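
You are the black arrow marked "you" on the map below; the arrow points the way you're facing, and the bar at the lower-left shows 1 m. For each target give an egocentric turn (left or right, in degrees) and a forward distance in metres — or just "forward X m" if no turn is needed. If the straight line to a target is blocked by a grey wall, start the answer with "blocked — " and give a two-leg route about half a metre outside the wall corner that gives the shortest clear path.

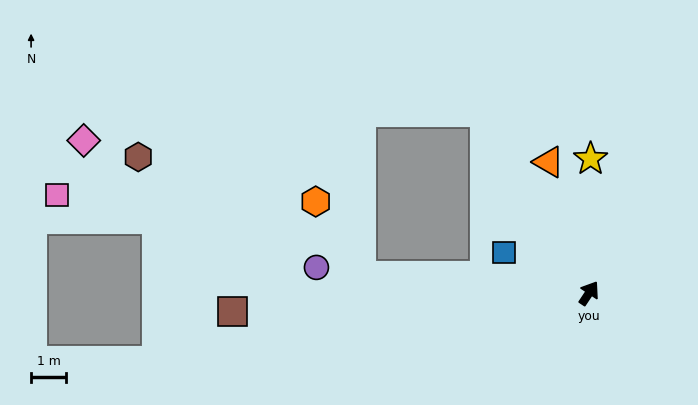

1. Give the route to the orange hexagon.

blocked — turn left 119°, forward 6.5 m, then turn right 54°, forward 2.5 m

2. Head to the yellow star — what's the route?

turn left 33°, forward 3.8 m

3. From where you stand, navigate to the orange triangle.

turn left 51°, forward 3.9 m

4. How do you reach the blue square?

turn left 98°, forward 2.7 m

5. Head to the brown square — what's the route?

turn left 127°, forward 10.1 m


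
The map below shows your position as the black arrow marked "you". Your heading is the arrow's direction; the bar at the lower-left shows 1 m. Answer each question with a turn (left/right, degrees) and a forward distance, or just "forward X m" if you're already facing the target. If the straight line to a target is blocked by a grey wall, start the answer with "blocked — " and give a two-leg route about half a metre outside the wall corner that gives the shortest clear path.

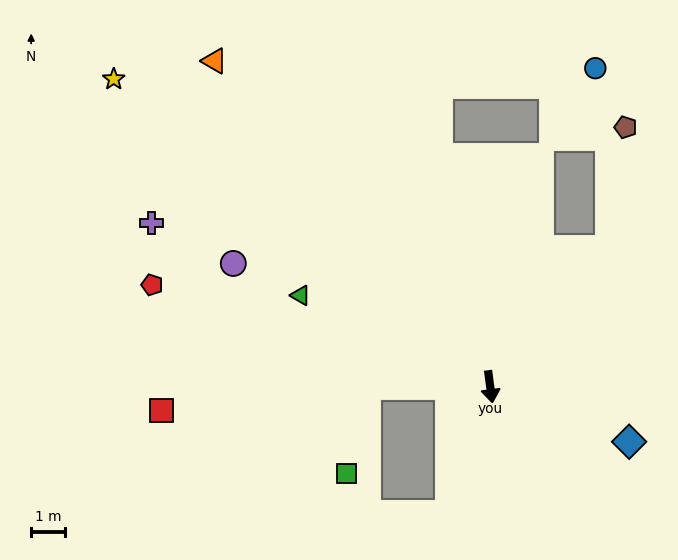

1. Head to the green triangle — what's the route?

turn right 123°, forward 6.3 m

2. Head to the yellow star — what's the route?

turn right 137°, forward 14.5 m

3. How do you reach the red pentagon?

turn right 114°, forward 10.5 m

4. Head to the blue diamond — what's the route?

turn left 61°, forward 4.4 m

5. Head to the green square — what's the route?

blocked — turn right 98°, forward 3.7 m, then turn left 77°, forward 2.7 m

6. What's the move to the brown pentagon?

blocked — turn left 132°, forward 5.4 m, then turn left 33°, forward 3.7 m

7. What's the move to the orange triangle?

turn right 147°, forward 12.7 m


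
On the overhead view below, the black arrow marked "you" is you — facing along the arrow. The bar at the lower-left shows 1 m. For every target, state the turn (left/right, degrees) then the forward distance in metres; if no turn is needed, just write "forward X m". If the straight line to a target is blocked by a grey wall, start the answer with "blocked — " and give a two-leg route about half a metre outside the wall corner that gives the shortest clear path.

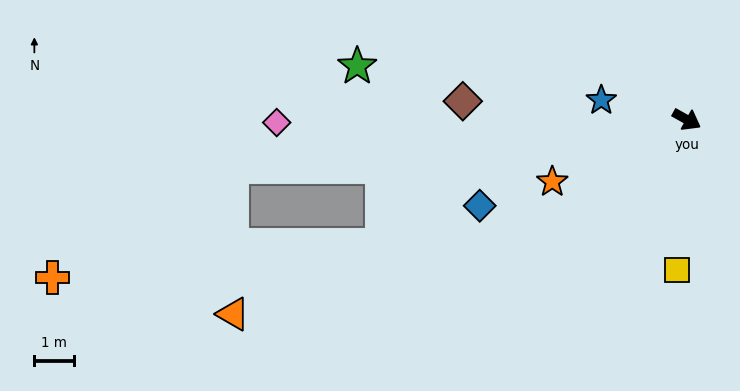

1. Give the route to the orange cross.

blocked — turn right 145°, forward 11.6 m, then turn left 26°, forward 5.4 m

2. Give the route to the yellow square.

turn right 65°, forward 3.8 m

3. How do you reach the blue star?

turn right 164°, forward 2.2 m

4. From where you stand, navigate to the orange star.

turn right 126°, forward 3.8 m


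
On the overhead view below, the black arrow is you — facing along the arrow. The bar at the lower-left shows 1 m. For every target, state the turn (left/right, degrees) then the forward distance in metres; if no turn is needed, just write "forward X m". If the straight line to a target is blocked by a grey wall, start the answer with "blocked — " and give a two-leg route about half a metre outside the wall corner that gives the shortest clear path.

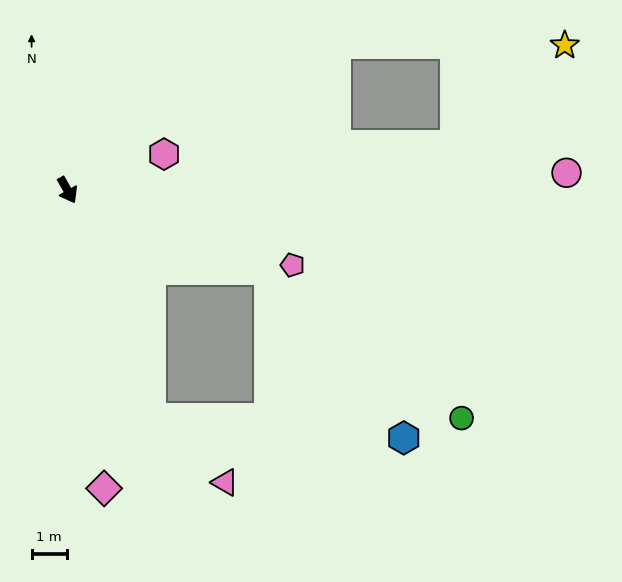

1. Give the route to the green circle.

blocked — turn left 39°, forward 6.2 m, then turn right 16°, forward 6.9 m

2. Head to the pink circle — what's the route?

turn left 63°, forward 14.3 m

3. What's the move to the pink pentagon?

turn left 42°, forward 6.8 m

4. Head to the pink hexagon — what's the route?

turn left 81°, forward 2.9 m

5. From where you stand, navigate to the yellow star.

blocked — turn left 67°, forward 11.1 m, then turn left 36°, forward 4.2 m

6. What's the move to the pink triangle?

blocked — turn right 9°, forward 6.9 m, then turn left 29°, forward 2.8 m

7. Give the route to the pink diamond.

turn right 22°, forward 8.6 m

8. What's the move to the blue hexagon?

blocked — turn left 39°, forward 6.2 m, then turn right 30°, forward 6.1 m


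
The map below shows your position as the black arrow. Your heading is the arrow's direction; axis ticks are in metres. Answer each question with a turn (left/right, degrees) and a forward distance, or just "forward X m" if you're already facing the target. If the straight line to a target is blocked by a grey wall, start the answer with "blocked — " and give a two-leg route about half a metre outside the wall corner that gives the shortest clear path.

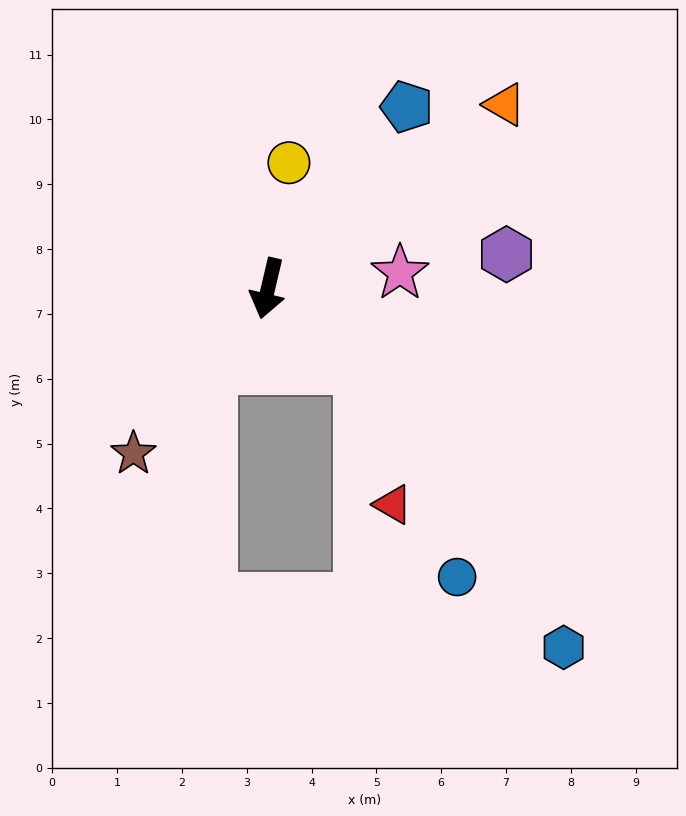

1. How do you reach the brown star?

turn right 26°, forward 3.3 m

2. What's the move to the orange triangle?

turn left 141°, forward 4.6 m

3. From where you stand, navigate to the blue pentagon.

turn left 156°, forward 3.5 m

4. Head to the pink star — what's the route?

turn left 110°, forward 2.0 m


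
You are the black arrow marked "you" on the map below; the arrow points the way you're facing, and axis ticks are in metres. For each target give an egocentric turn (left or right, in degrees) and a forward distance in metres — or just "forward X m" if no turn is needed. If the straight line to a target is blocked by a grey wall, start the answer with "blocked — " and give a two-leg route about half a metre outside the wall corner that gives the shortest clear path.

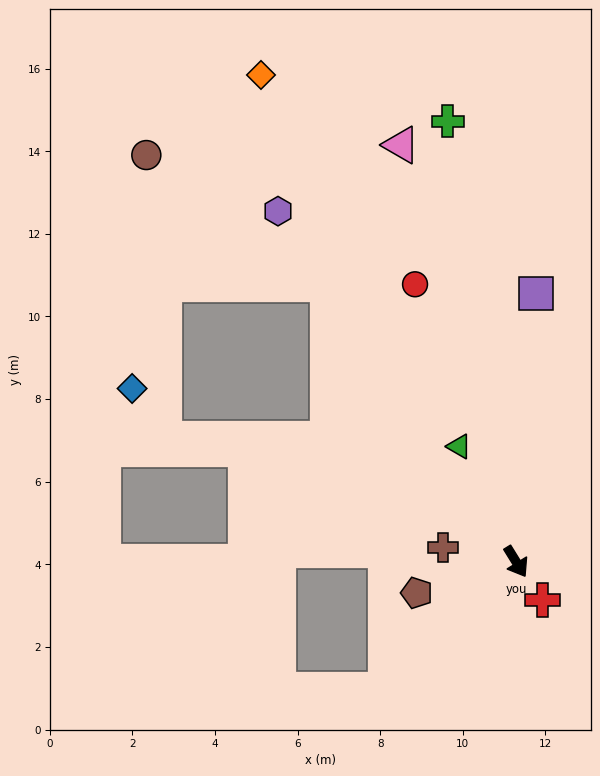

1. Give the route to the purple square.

turn left 144°, forward 6.5 m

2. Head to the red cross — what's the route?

turn left 3°, forward 1.1 m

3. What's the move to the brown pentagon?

turn right 104°, forward 2.5 m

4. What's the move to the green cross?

turn left 157°, forward 10.8 m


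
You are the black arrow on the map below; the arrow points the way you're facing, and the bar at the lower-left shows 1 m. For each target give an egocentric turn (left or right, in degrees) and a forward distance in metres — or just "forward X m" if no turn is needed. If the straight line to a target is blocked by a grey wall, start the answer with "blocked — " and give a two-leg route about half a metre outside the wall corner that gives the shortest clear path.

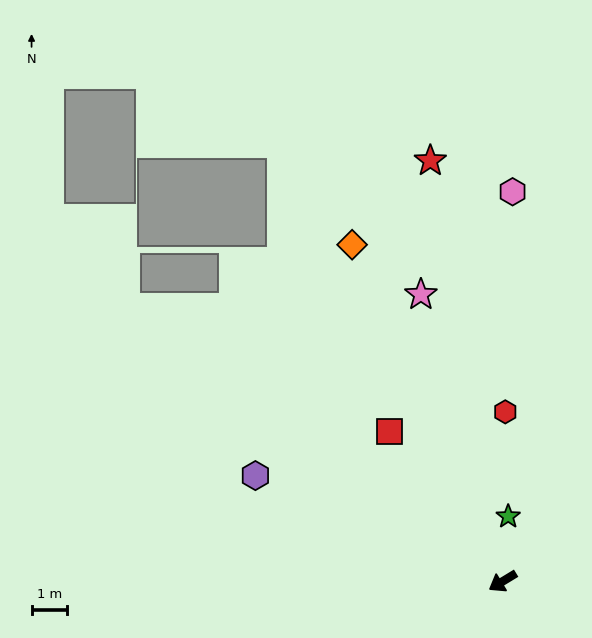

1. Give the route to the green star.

turn right 126°, forward 1.8 m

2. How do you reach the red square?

turn right 84°, forward 5.3 m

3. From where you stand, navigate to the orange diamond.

turn right 97°, forward 10.5 m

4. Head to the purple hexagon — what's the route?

turn right 54°, forward 7.6 m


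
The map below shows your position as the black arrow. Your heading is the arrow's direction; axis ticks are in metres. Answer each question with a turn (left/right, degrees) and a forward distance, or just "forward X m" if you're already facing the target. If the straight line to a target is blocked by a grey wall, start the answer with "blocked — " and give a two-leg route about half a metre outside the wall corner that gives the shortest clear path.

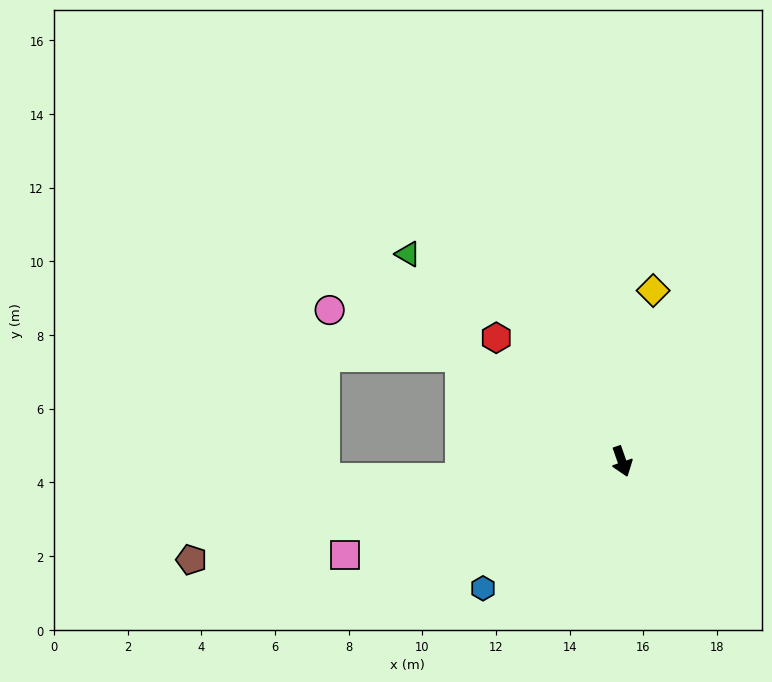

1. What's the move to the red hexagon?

turn right 154°, forward 4.8 m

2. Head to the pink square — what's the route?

turn right 91°, forward 7.9 m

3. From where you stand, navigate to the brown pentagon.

turn right 96°, forward 12.0 m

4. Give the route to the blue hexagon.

turn right 67°, forward 5.1 m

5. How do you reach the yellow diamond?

turn left 150°, forward 4.7 m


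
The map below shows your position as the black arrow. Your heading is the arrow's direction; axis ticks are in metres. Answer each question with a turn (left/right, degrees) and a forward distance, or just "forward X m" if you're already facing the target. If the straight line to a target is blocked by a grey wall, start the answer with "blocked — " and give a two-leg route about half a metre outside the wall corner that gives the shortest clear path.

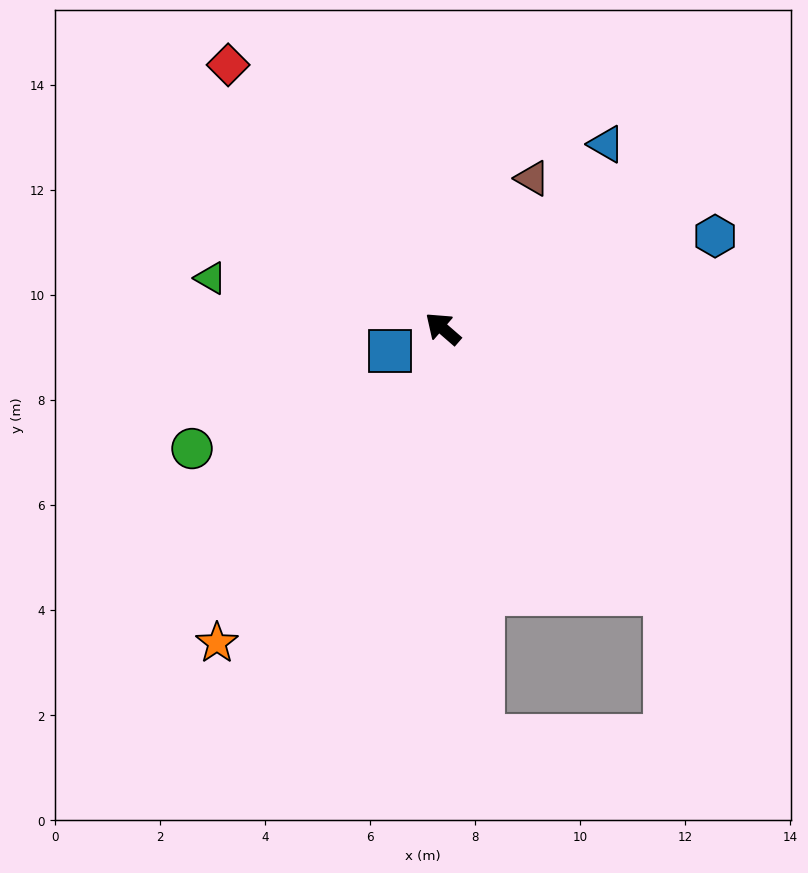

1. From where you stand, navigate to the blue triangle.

turn right 91°, forward 4.7 m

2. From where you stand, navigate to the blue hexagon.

turn right 120°, forward 5.5 m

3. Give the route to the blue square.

turn left 64°, forward 1.1 m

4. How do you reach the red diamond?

turn right 10°, forward 6.5 m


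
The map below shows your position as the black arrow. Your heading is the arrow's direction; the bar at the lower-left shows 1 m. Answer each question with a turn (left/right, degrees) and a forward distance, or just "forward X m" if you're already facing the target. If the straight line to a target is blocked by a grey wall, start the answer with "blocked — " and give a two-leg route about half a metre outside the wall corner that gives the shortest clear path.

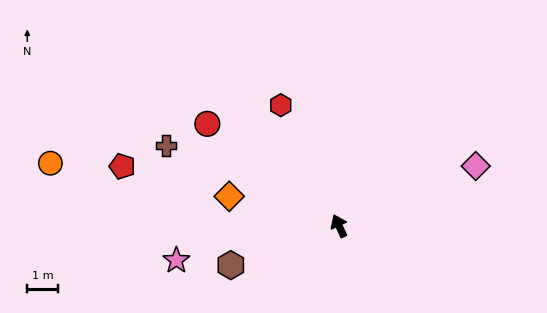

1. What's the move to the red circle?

turn left 27°, forward 5.5 m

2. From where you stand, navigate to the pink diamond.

turn right 91°, forward 4.9 m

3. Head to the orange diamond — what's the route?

turn left 50°, forward 3.7 m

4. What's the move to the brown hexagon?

turn left 85°, forward 3.8 m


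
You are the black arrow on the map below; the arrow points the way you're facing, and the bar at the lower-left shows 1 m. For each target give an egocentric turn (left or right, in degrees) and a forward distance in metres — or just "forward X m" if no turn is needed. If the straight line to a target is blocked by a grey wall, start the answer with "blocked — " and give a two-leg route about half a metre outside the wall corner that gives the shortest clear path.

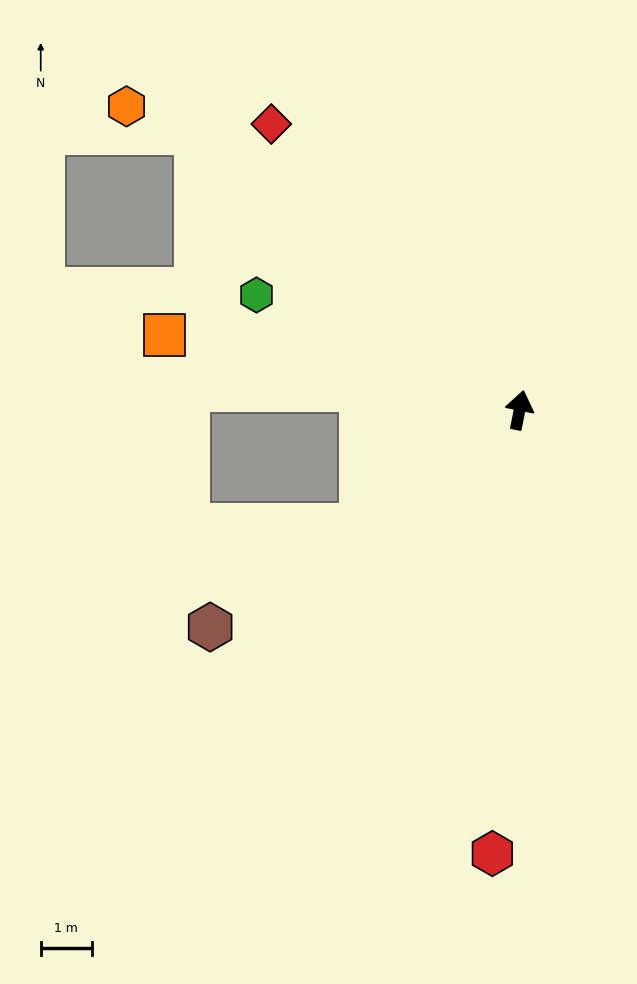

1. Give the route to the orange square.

turn left 89°, forward 7.1 m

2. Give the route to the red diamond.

turn left 52°, forward 7.4 m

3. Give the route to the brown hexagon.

turn left 136°, forward 7.4 m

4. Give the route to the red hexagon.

turn right 172°, forward 8.7 m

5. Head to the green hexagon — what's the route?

turn left 78°, forward 5.6 m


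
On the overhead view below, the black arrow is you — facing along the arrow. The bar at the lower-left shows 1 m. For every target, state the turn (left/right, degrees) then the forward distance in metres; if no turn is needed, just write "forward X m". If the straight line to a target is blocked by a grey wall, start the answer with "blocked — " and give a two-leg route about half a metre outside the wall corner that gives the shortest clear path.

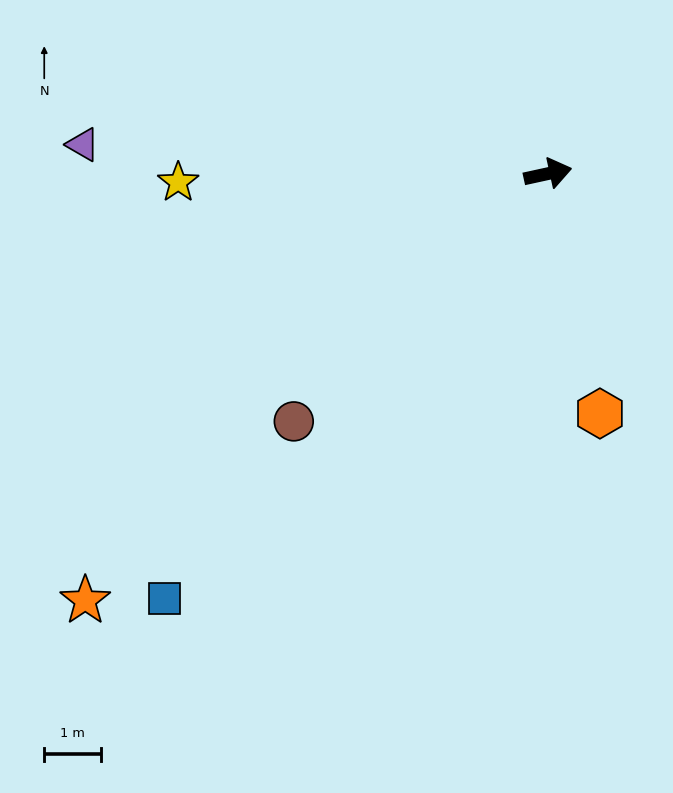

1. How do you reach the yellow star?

turn left 169°, forward 6.5 m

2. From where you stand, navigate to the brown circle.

turn right 148°, forward 6.3 m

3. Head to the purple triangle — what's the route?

turn left 164°, forward 8.2 m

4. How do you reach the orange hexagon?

turn right 90°, forward 4.3 m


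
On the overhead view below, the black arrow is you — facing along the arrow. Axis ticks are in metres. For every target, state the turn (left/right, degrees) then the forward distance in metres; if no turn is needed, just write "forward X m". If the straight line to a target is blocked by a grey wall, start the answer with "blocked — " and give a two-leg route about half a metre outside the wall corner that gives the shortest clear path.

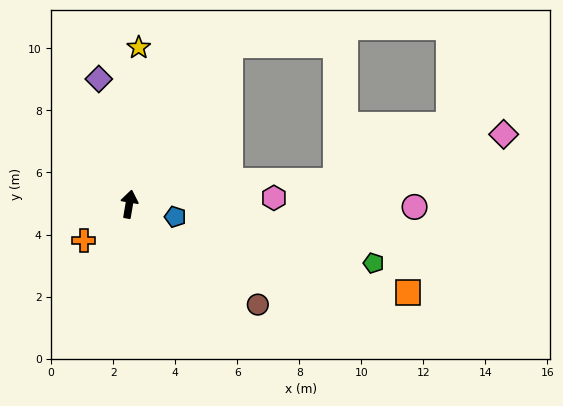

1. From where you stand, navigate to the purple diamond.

turn left 23°, forward 4.2 m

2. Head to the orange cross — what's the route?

turn left 138°, forward 1.9 m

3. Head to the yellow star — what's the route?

turn left 6°, forward 5.1 m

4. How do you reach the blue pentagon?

turn right 96°, forward 1.5 m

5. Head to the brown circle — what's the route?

turn right 118°, forward 5.3 m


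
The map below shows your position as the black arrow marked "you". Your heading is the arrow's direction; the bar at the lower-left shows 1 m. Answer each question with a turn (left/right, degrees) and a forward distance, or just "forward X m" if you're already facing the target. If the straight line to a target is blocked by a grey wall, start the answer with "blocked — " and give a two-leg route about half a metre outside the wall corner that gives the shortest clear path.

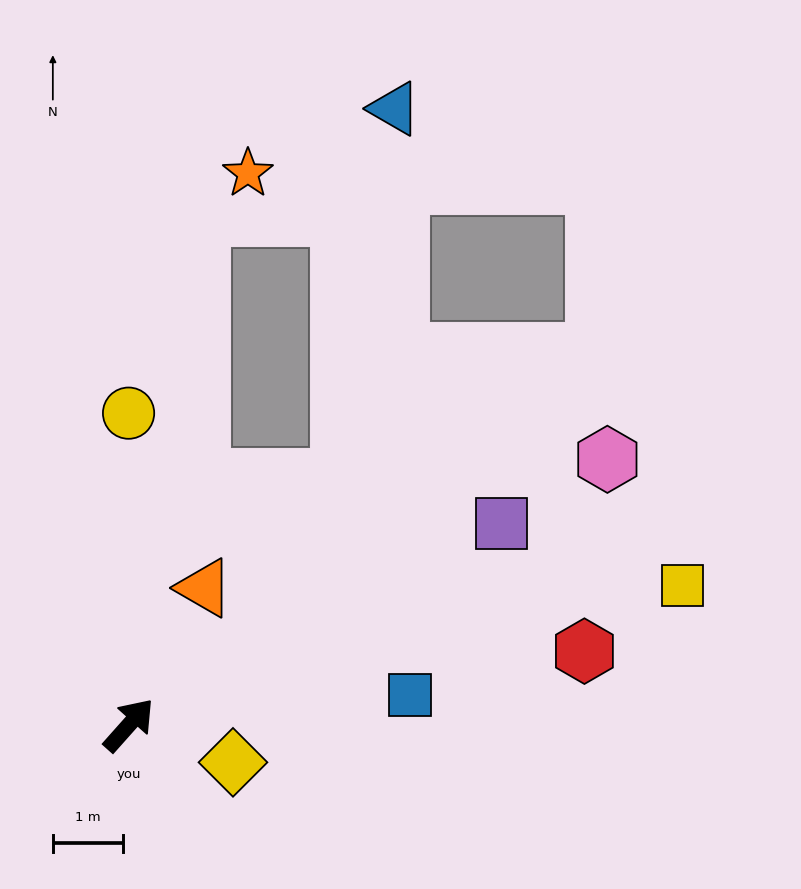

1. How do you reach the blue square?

turn right 42°, forward 4.0 m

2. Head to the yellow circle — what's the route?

turn left 42°, forward 4.4 m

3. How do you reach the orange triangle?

turn left 13°, forward 2.2 m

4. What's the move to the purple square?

turn right 20°, forward 6.0 m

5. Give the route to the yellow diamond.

turn right 68°, forward 1.6 m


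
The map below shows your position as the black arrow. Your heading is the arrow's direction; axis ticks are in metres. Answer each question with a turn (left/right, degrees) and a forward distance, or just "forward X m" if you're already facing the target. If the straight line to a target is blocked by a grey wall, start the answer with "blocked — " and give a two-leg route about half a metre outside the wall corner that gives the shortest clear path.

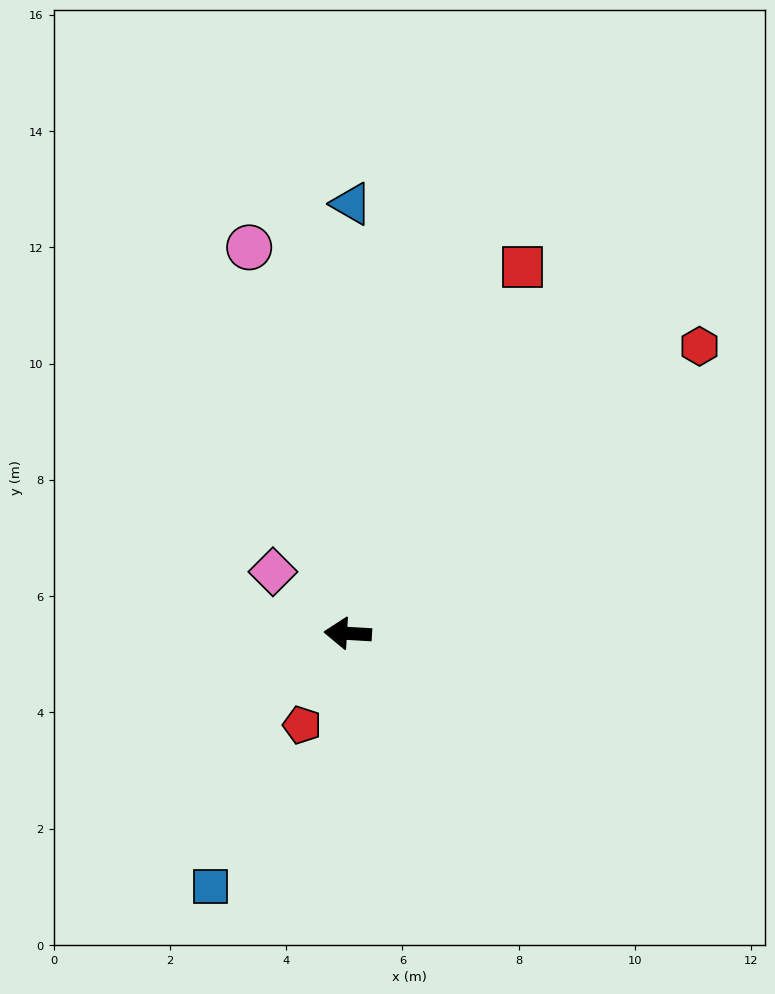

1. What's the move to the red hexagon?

turn right 137°, forward 7.8 m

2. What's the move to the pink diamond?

turn right 36°, forward 1.7 m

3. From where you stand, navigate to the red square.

turn right 112°, forward 7.0 m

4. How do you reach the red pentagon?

turn left 67°, forward 1.8 m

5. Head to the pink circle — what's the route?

turn right 72°, forward 6.9 m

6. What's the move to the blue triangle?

turn right 87°, forward 7.4 m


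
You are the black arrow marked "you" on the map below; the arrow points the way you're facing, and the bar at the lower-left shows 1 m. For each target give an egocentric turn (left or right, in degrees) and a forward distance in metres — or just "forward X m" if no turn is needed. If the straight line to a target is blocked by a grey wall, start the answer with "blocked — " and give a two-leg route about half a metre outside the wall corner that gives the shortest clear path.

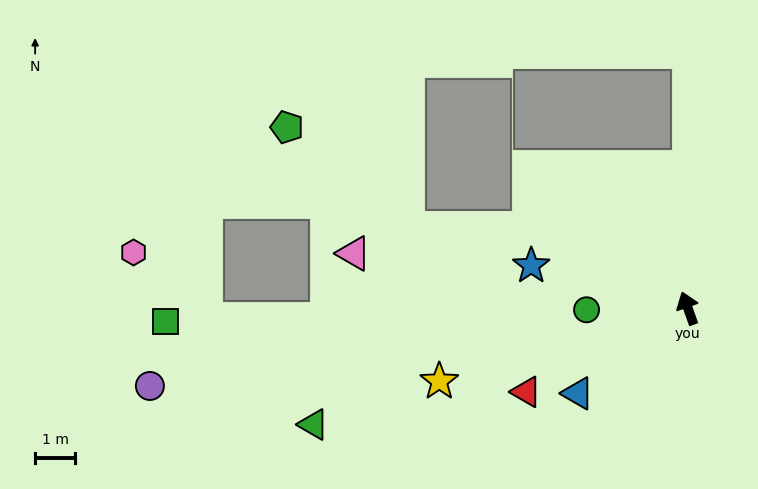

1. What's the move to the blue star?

turn left 55°, forward 4.1 m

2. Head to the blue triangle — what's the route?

turn left 108°, forward 3.5 m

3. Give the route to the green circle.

turn left 71°, forward 2.5 m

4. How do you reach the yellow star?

turn left 87°, forward 6.5 m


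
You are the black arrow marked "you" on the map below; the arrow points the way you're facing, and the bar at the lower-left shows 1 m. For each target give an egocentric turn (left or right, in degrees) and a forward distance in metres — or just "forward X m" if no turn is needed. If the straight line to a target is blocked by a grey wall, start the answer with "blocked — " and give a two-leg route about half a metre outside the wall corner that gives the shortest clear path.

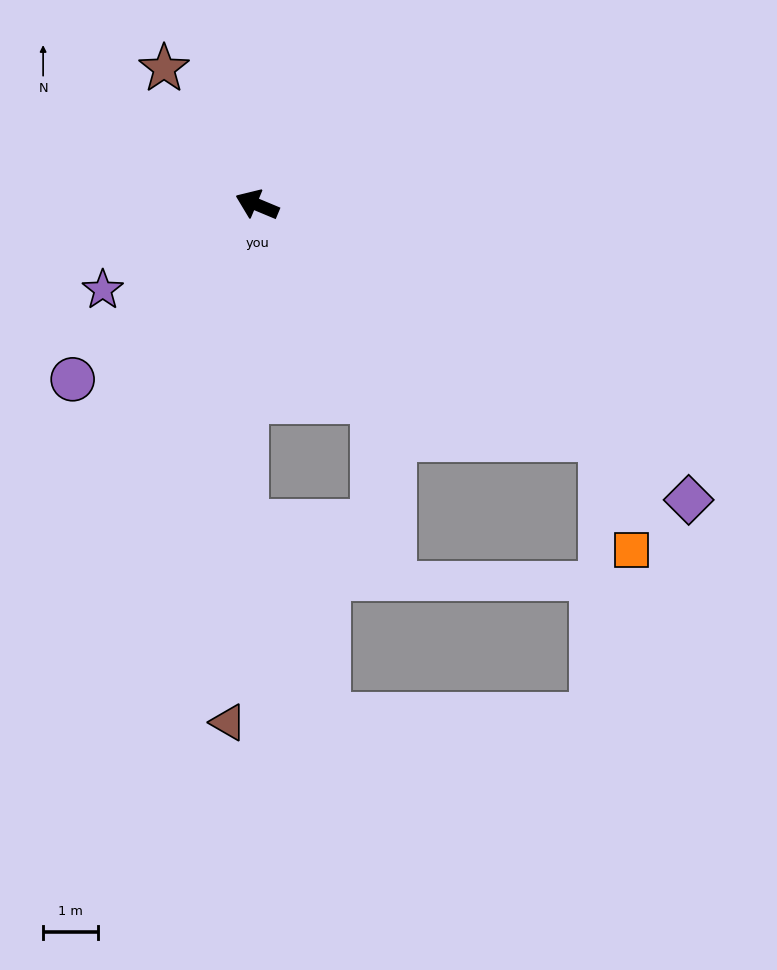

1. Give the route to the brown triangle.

turn left 109°, forward 9.5 m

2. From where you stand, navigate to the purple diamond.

turn left 168°, forward 9.6 m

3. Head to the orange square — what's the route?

blocked — turn left 169°, forward 7.6 m, then turn right 42°, forward 2.1 m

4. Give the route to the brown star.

turn right 33°, forward 3.0 m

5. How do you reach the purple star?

turn left 52°, forward 3.2 m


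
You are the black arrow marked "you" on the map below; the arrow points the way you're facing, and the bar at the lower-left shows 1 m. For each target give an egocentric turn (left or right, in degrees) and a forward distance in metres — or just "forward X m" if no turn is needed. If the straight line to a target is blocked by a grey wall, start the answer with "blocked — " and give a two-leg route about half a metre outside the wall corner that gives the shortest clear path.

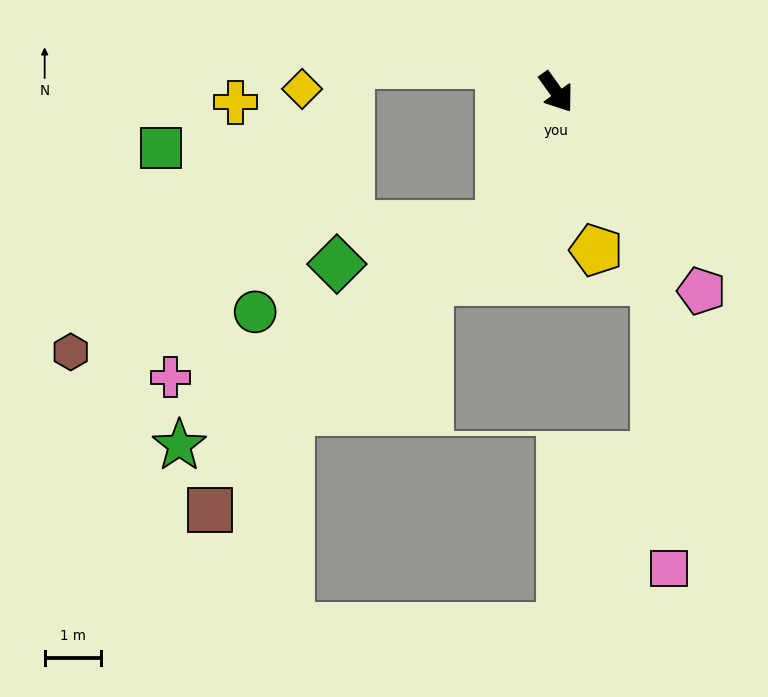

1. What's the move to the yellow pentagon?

turn right 21°, forward 2.9 m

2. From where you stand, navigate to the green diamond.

blocked — turn right 59°, forward 2.5 m, then turn right 53°, forward 3.0 m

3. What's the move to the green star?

blocked — turn right 59°, forward 2.5 m, then turn right 32°, forward 6.9 m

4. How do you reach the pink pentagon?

forward 4.4 m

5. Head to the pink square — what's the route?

blocked — turn right 8°, forward 3.8 m, then turn right 25°, forward 5.1 m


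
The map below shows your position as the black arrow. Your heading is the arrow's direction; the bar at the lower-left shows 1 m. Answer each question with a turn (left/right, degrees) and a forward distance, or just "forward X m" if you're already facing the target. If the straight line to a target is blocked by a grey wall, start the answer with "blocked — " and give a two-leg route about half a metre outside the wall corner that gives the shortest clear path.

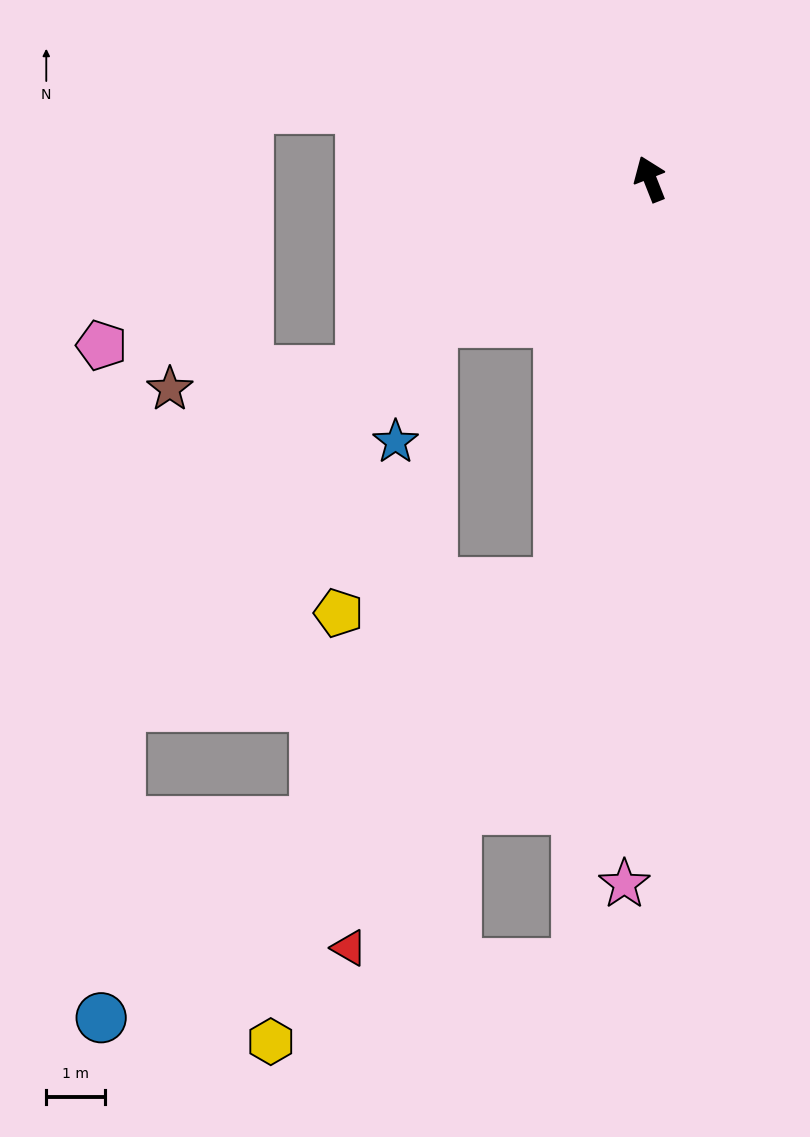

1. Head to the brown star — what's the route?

blocked — turn left 102°, forward 5.9 m, then turn right 28°, forward 3.3 m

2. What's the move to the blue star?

blocked — turn left 102°, forward 4.4 m, then turn left 39°, forward 2.1 m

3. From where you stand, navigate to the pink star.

turn left 156°, forward 12.1 m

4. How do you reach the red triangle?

blocked — turn left 146°, forward 7.1 m, then turn right 17°, forward 7.2 m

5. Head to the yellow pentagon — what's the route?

blocked — turn left 146°, forward 7.1 m, then turn right 70°, forward 3.8 m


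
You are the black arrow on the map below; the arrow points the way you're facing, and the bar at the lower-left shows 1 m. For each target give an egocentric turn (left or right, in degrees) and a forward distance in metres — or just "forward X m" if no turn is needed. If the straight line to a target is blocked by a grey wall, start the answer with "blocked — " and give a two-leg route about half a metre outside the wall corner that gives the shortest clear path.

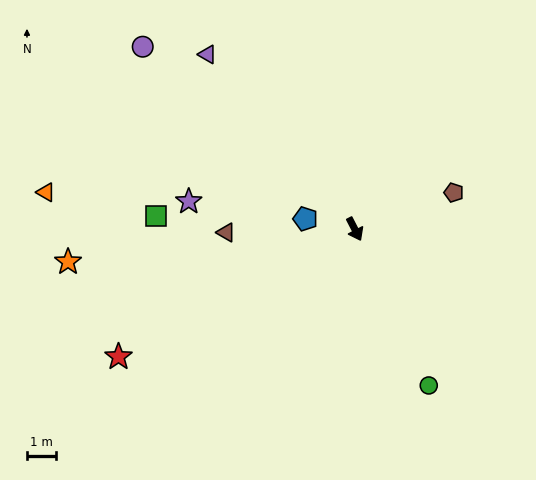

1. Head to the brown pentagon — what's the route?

turn left 83°, forward 3.6 m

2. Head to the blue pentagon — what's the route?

turn right 129°, forward 1.7 m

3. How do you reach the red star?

turn right 89°, forward 9.2 m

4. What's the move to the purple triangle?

turn right 167°, forward 7.8 m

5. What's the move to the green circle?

forward 5.9 m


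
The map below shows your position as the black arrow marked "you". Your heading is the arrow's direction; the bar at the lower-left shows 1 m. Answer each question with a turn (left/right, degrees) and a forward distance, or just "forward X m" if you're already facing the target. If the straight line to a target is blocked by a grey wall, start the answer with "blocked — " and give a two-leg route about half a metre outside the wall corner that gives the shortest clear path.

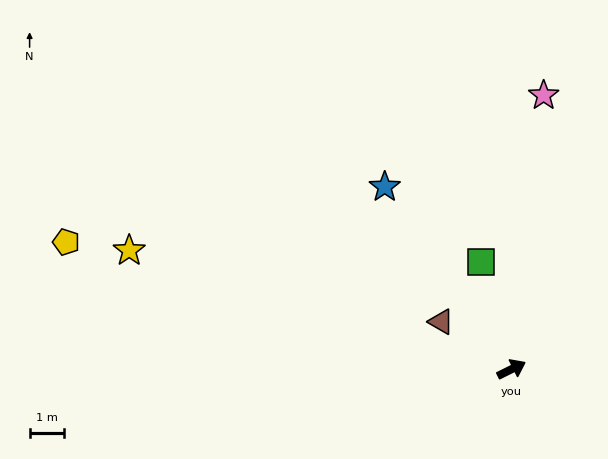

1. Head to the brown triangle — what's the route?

turn left 120°, forward 2.5 m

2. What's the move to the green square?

turn left 79°, forward 3.3 m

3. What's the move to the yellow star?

turn left 136°, forward 11.7 m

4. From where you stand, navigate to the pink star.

turn left 57°, forward 8.1 m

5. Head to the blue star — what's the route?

turn left 98°, forward 6.5 m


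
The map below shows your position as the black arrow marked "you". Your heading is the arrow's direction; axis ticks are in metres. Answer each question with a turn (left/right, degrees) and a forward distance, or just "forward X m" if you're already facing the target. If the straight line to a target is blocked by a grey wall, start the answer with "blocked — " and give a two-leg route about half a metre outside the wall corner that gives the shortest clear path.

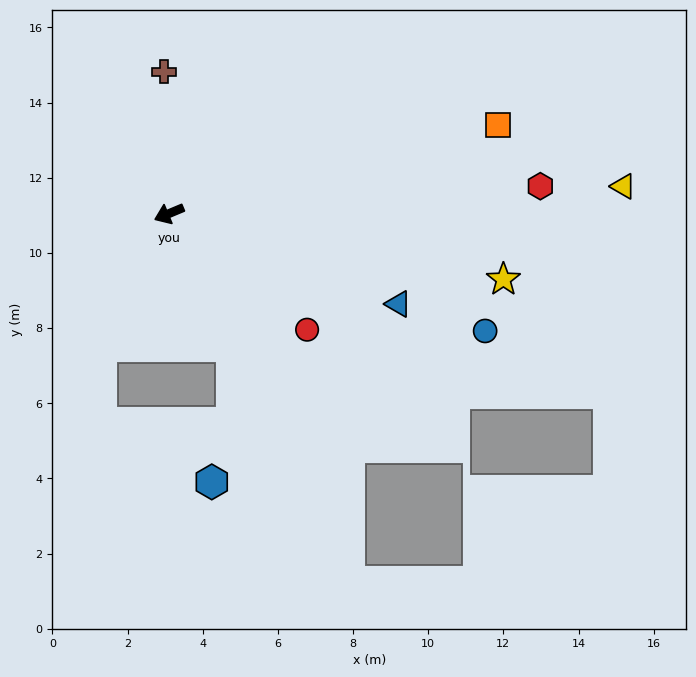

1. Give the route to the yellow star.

turn left 146°, forward 9.1 m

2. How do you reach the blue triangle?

turn left 136°, forward 6.6 m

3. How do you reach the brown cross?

turn right 111°, forward 3.8 m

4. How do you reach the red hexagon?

turn left 161°, forward 9.9 m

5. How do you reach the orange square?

turn left 172°, forward 9.1 m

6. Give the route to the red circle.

turn left 117°, forward 4.8 m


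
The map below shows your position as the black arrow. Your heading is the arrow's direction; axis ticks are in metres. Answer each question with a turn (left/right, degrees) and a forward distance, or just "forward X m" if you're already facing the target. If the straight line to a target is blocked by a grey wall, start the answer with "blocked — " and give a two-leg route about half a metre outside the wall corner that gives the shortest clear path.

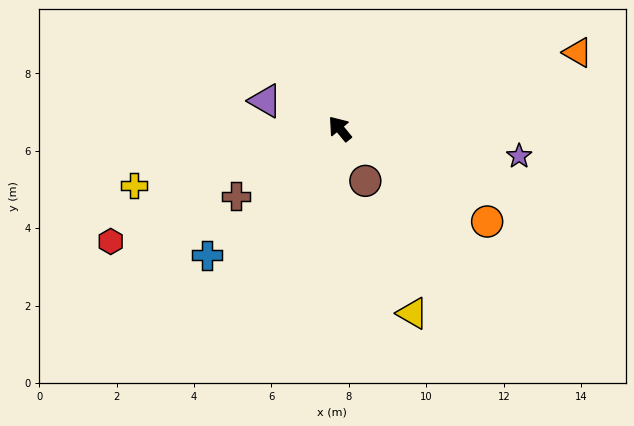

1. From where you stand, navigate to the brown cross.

turn left 84°, forward 3.2 m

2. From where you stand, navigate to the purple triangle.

turn left 30°, forward 2.1 m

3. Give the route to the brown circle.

turn left 167°, forward 1.5 m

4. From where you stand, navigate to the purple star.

turn right 138°, forward 4.7 m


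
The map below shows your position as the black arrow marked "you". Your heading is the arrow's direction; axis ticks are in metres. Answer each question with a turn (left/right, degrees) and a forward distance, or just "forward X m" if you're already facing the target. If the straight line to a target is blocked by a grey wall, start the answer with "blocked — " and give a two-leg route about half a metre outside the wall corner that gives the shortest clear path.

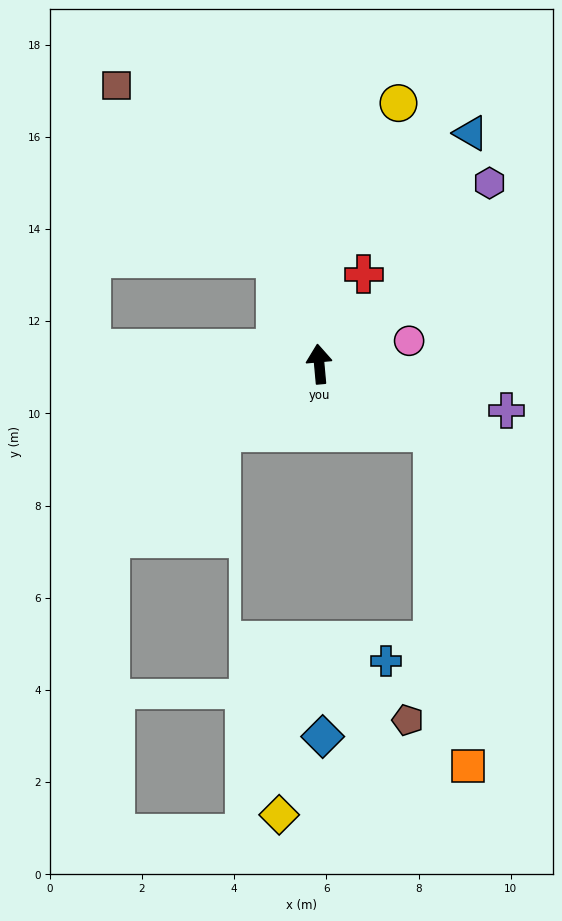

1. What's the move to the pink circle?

turn right 81°, forward 2.0 m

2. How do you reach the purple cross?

turn right 109°, forward 4.2 m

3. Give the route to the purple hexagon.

turn right 48°, forward 5.4 m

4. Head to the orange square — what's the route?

blocked — turn right 126°, forward 2.9 m, then turn right 53°, forward 7.3 m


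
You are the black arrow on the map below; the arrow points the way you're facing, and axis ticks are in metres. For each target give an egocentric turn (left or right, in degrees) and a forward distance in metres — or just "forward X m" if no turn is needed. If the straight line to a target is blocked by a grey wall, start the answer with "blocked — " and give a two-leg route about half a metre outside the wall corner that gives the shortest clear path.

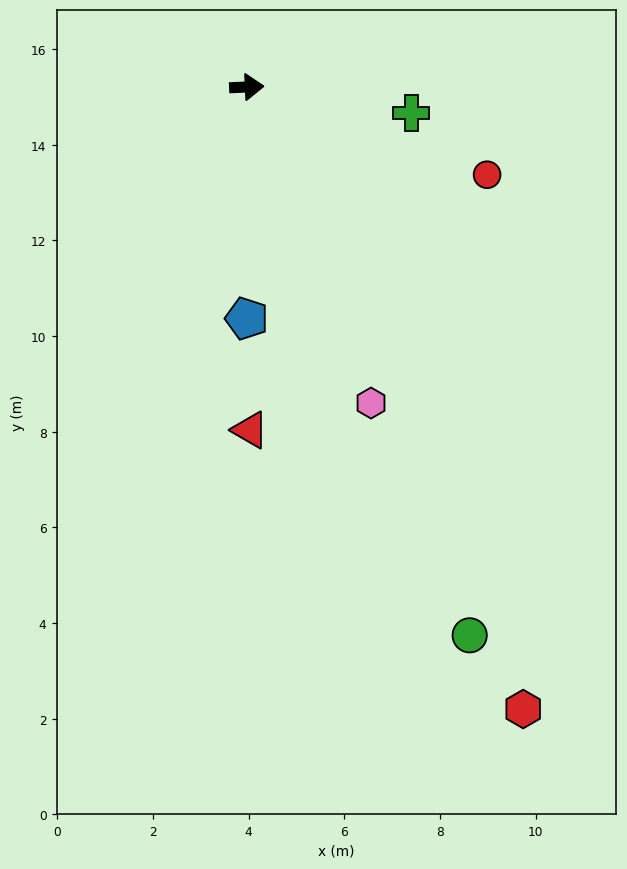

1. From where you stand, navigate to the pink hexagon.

turn right 71°, forward 7.1 m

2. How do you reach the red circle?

turn right 23°, forward 5.3 m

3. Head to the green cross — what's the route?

turn right 12°, forward 3.5 m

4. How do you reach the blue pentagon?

turn right 93°, forward 4.8 m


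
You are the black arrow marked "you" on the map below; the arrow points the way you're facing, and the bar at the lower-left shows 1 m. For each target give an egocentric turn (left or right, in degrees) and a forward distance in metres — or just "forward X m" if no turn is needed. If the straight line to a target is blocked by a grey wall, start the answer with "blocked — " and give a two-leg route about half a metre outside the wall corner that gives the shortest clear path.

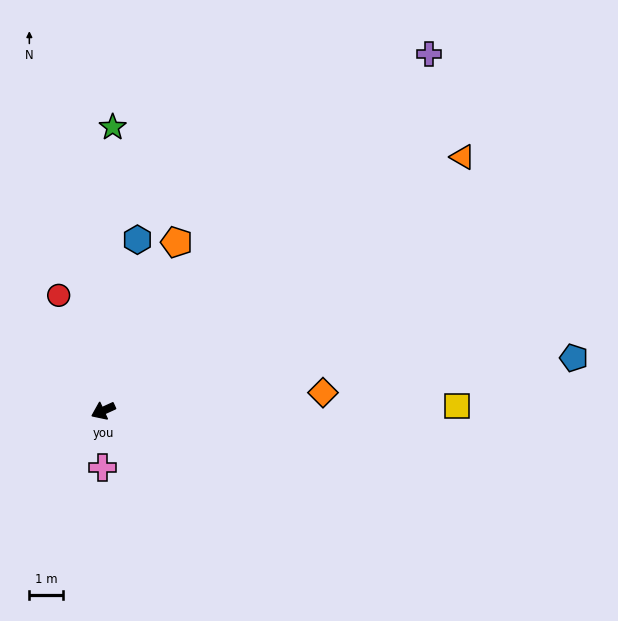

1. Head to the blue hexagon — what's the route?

turn right 126°, forward 5.2 m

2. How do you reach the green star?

turn right 116°, forward 8.5 m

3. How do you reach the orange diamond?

turn left 160°, forward 6.6 m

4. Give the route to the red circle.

turn right 93°, forward 3.7 m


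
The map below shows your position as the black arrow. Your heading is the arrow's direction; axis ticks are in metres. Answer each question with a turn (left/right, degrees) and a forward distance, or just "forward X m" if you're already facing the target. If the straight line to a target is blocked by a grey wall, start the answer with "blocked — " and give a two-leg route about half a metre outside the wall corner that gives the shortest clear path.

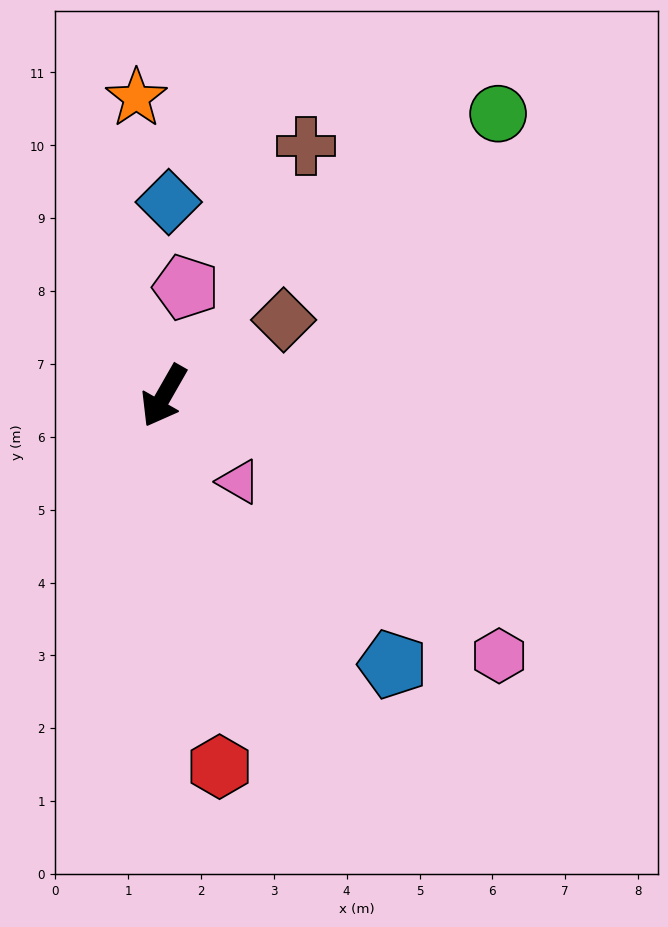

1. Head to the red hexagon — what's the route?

turn left 38°, forward 5.1 m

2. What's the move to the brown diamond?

turn left 152°, forward 1.9 m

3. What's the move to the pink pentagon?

turn right 162°, forward 1.5 m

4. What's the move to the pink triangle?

turn left 71°, forward 1.6 m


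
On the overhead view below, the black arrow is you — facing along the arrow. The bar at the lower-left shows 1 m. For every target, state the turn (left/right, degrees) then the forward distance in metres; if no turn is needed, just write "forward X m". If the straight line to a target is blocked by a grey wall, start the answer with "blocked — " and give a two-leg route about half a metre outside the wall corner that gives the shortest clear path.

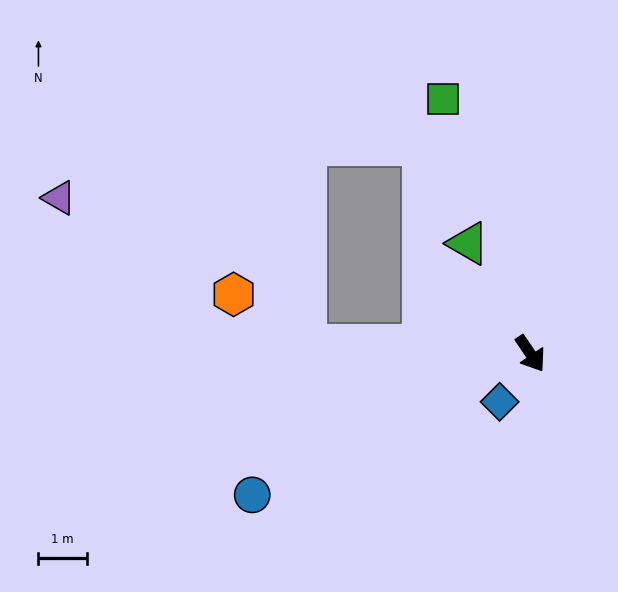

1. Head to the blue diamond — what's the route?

turn right 67°, forward 1.2 m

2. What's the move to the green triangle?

turn left 175°, forward 2.6 m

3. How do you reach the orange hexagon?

blocked — turn right 126°, forward 4.6 m, then turn right 33°, forward 1.8 m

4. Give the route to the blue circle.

turn right 97°, forward 6.4 m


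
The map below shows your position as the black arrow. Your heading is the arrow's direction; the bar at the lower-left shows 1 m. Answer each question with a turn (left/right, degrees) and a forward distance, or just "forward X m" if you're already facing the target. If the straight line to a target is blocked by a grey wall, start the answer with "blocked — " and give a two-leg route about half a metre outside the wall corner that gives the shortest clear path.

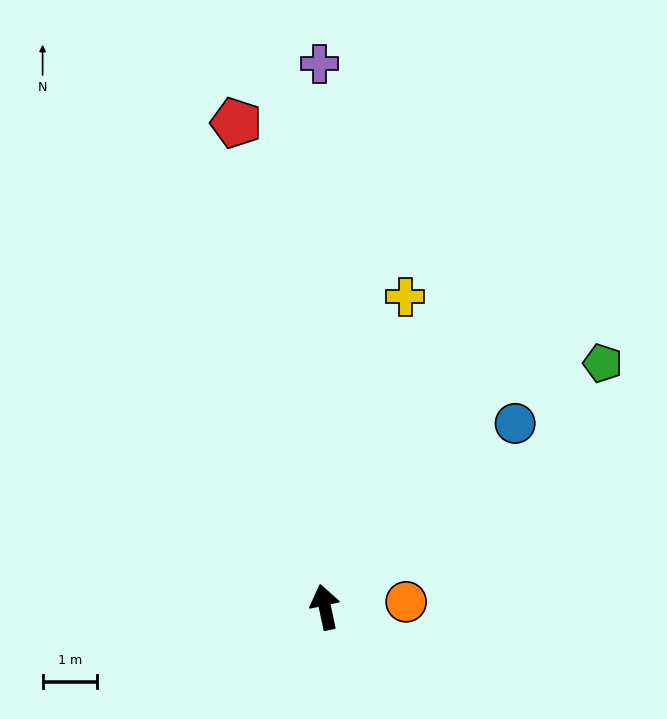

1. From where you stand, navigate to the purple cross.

turn right 11°, forward 10.0 m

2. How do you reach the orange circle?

turn right 98°, forward 1.5 m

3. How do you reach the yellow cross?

turn right 27°, forward 5.9 m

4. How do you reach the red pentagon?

forward 9.1 m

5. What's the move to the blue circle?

turn right 58°, forward 4.9 m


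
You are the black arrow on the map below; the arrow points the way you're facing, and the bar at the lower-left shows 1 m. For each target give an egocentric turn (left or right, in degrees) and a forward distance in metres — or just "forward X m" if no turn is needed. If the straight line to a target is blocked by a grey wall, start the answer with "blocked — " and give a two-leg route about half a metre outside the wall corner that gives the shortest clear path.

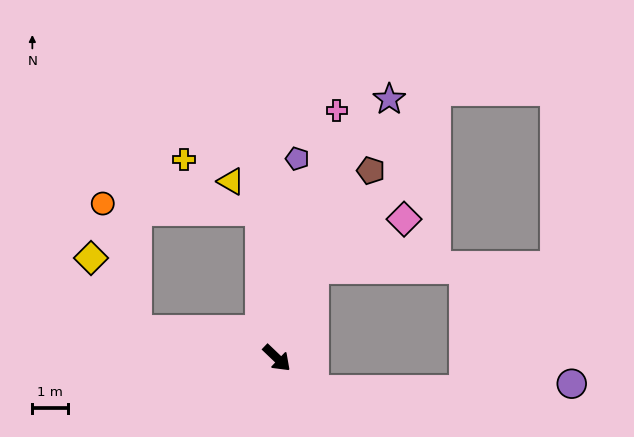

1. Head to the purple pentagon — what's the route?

turn left 128°, forward 5.6 m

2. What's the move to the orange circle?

blocked — turn right 148°, forward 4.0 m, then turn right 63°, forward 3.6 m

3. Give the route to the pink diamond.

blocked — turn left 111°, forward 2.7 m, then turn right 38°, forward 2.9 m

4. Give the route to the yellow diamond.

blocked — turn right 148°, forward 4.0 m, then turn right 46°, forward 2.4 m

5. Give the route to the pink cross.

turn left 120°, forward 7.1 m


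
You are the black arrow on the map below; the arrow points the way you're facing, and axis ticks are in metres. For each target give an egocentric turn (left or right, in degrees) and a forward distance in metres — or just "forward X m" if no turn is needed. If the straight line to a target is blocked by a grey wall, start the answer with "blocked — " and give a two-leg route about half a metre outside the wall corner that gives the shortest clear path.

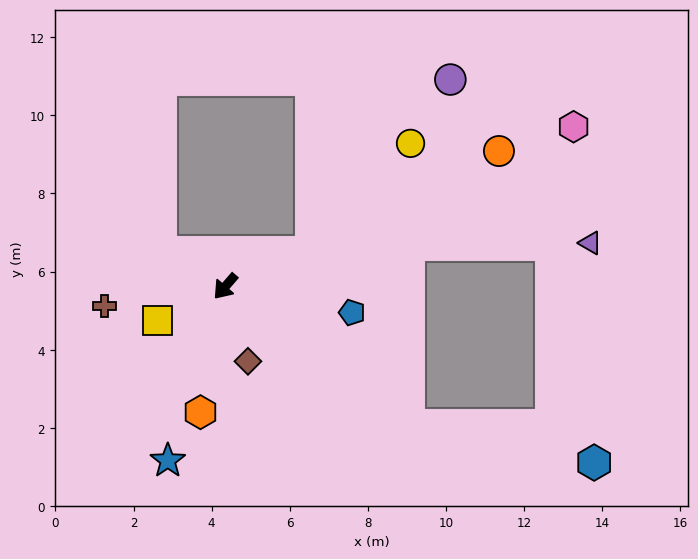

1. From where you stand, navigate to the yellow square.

turn right 22°, forward 1.9 m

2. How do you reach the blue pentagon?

turn left 119°, forward 3.3 m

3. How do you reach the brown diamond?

turn left 58°, forward 2.0 m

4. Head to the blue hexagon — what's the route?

blocked — turn left 94°, forward 5.9 m, then turn left 26°, forward 4.8 m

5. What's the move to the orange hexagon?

turn left 30°, forward 3.3 m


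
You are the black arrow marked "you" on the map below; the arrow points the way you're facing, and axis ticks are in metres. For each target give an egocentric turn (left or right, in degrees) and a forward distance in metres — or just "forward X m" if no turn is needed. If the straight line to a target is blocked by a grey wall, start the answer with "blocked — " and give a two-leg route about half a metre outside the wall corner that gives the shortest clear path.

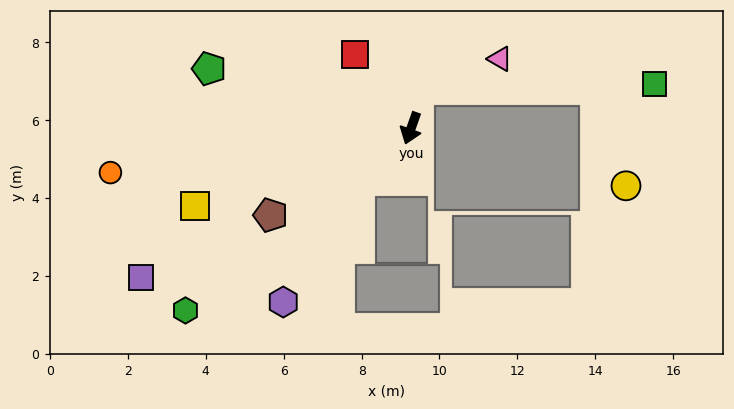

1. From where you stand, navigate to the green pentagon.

turn right 87°, forward 5.4 m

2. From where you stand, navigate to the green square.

blocked — turn right 170°, forward 1.0 m, then turn right 79°, forward 6.1 m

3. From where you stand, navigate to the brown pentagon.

turn right 39°, forward 4.2 m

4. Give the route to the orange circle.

turn right 62°, forward 7.8 m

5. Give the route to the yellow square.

turn right 51°, forward 5.9 m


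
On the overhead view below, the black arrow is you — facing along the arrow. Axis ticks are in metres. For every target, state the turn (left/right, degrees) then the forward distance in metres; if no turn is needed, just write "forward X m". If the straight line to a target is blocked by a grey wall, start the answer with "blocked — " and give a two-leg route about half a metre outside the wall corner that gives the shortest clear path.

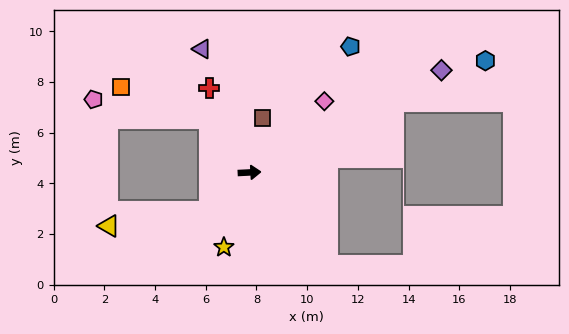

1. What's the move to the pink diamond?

turn left 41°, forward 4.1 m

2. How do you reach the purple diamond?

turn left 25°, forward 8.6 m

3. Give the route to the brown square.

turn left 73°, forward 2.2 m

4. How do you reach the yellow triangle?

blocked — turn right 139°, forward 2.2 m, then turn right 35°, forward 4.0 m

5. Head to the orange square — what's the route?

blocked — turn left 124°, forward 2.7 m, then turn left 33°, forward 3.7 m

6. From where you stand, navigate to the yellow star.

turn right 112°, forward 3.1 m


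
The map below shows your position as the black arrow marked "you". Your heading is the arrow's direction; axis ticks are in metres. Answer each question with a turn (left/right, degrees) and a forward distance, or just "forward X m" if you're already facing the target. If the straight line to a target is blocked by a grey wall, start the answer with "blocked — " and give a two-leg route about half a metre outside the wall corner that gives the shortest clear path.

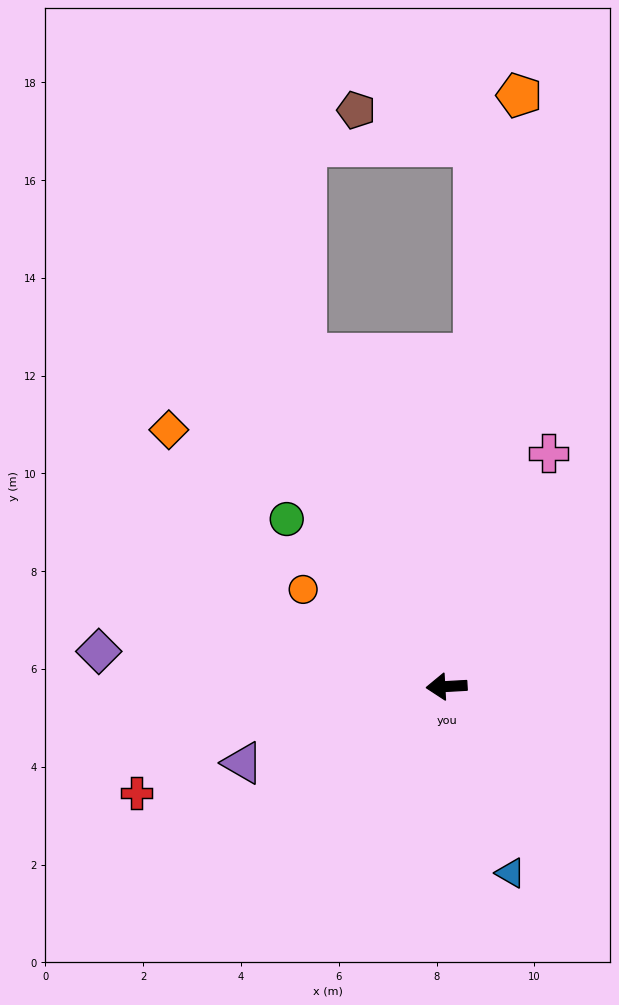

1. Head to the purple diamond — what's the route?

turn right 9°, forward 7.2 m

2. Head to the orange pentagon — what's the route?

turn right 100°, forward 12.2 m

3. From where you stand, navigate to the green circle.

turn right 50°, forward 4.7 m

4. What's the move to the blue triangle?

turn left 106°, forward 4.0 m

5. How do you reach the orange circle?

turn right 37°, forward 3.5 m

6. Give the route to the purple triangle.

turn left 17°, forward 4.5 m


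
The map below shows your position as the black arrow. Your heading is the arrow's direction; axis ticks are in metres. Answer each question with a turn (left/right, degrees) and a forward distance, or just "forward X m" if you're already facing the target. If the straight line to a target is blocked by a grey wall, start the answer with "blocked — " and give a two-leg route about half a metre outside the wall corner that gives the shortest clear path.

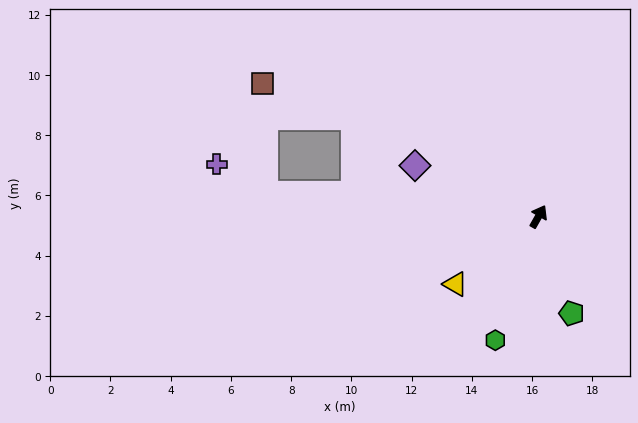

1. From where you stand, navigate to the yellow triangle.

turn left 159°, forward 3.6 m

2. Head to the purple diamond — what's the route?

turn left 97°, forward 4.4 m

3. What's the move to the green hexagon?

turn right 170°, forward 4.4 m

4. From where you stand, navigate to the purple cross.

blocked — turn left 115°, forward 9.1 m, then turn right 26°, forward 1.9 m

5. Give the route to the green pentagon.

turn right 132°, forward 3.4 m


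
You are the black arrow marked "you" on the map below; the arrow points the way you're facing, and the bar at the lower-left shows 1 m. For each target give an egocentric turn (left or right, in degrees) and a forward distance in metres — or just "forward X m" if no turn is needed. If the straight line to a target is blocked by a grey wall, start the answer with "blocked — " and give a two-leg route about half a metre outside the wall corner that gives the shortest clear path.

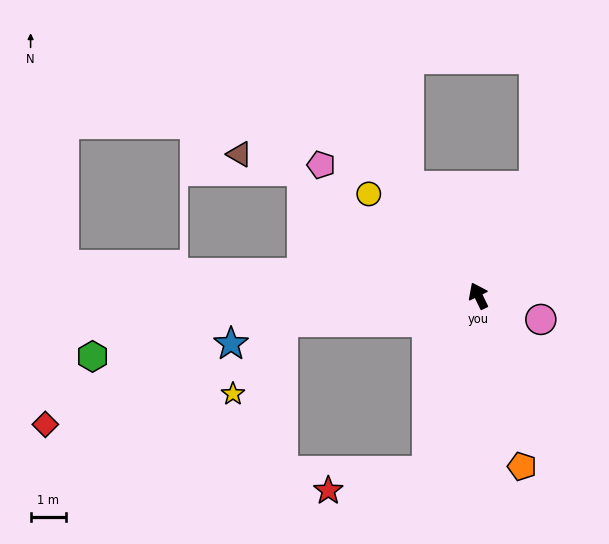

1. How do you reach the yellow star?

blocked — turn left 72°, forward 5.5 m, then turn left 47°, forward 2.5 m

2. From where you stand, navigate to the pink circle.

turn right 137°, forward 1.9 m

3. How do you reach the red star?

blocked — turn left 138°, forward 5.1 m, then turn right 63°, forward 2.8 m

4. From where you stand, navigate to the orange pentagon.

turn left 168°, forward 4.9 m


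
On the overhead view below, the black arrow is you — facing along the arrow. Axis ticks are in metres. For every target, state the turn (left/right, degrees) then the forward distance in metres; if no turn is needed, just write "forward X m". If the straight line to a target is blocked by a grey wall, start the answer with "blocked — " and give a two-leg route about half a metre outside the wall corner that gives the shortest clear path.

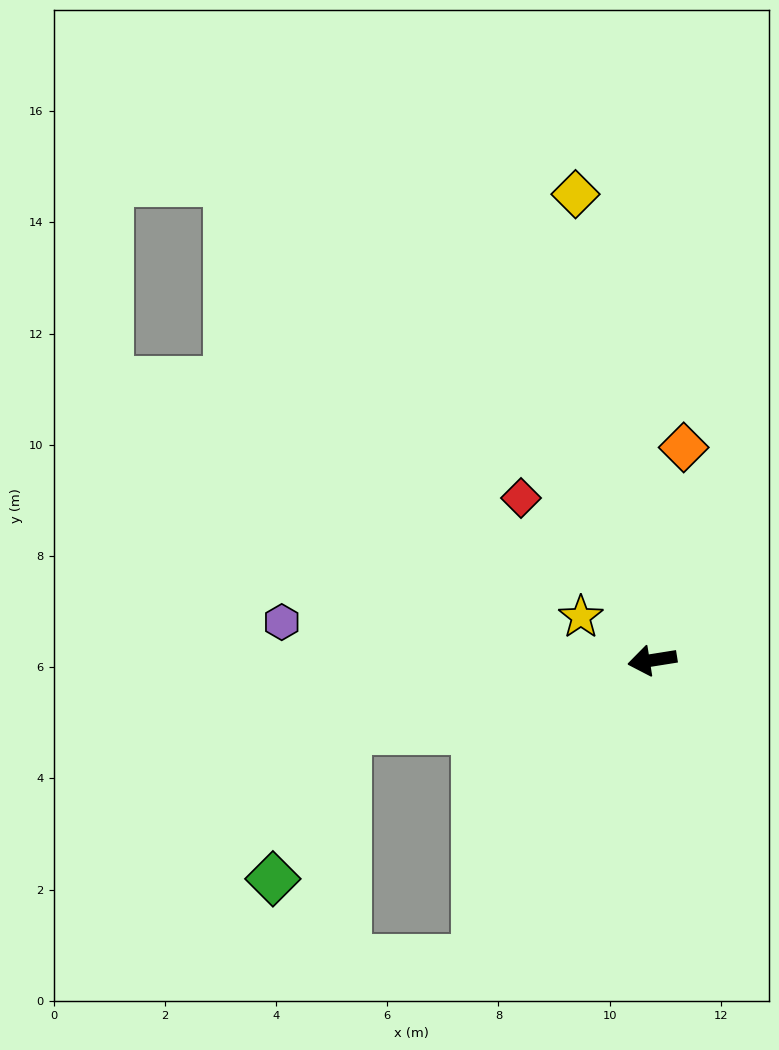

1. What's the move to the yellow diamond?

turn right 90°, forward 8.5 m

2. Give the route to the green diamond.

blocked — turn left 4°, forward 5.6 m, then turn left 50°, forward 3.0 m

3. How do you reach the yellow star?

turn right 40°, forward 1.5 m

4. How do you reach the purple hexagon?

turn right 15°, forward 6.7 m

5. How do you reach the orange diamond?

turn right 107°, forward 3.9 m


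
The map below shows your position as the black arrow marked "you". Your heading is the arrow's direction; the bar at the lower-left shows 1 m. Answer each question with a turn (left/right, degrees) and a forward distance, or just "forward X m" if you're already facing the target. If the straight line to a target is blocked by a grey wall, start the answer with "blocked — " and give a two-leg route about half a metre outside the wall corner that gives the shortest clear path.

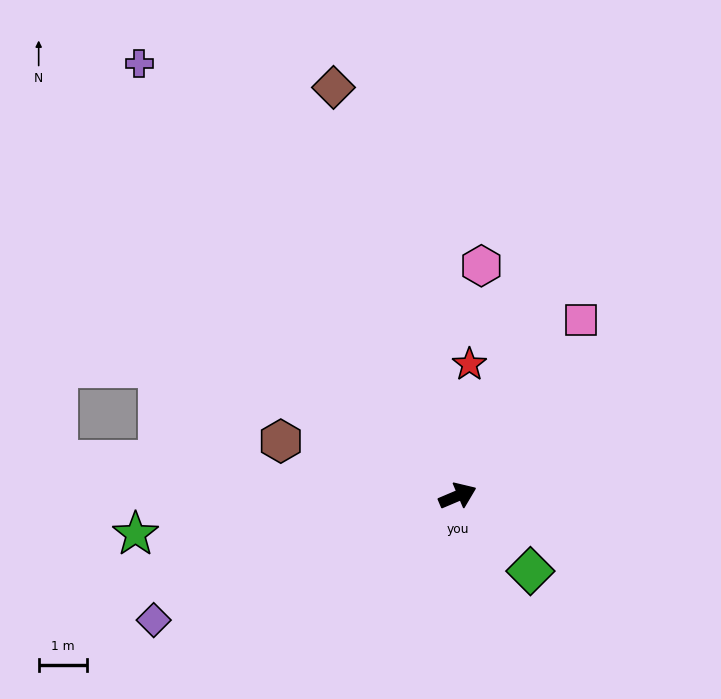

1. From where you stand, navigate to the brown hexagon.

turn left 140°, forward 3.8 m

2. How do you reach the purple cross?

turn left 103°, forward 11.2 m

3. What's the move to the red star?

turn left 62°, forward 2.7 m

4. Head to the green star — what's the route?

turn left 164°, forward 6.7 m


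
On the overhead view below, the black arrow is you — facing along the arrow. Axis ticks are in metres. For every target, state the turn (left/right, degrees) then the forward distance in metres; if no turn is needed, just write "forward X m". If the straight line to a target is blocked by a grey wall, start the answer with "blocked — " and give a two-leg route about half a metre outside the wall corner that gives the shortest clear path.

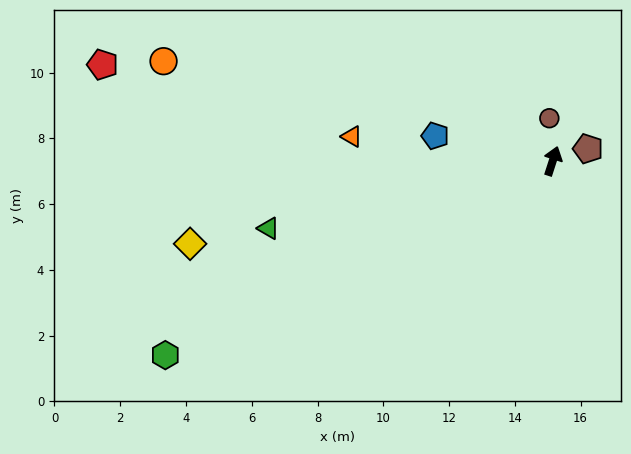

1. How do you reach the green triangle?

turn left 121°, forward 8.9 m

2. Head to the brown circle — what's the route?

turn left 22°, forward 1.3 m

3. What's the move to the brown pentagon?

turn right 53°, forward 1.1 m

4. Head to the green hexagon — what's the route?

turn left 135°, forward 13.2 m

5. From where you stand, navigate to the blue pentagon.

turn left 96°, forward 3.7 m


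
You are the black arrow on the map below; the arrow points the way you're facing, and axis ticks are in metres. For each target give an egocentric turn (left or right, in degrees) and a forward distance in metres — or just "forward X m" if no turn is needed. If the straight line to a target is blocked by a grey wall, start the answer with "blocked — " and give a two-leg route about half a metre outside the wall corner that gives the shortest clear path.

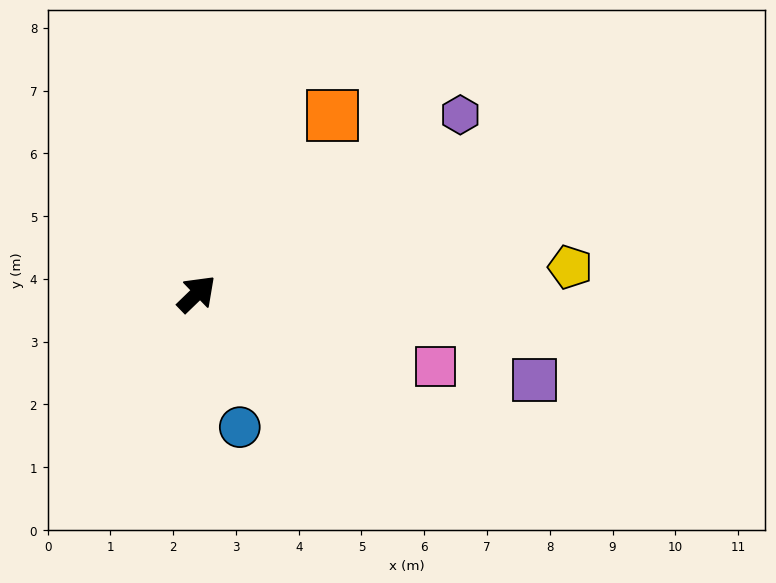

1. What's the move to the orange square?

turn left 9°, forward 3.6 m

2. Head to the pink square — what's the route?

turn right 61°, forward 4.0 m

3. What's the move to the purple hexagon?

turn right 10°, forward 5.1 m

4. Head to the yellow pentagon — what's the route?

turn right 40°, forward 6.0 m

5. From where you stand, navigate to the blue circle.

turn right 116°, forward 2.2 m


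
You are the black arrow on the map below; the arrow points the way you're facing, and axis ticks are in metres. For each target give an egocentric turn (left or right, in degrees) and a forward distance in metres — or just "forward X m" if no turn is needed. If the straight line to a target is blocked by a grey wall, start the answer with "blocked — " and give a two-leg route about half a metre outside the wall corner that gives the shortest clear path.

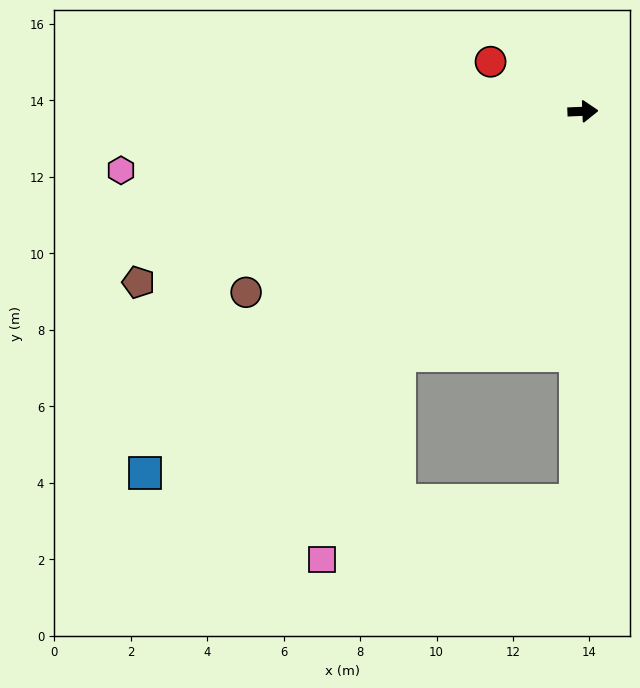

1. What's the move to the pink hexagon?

turn right 175°, forward 12.2 m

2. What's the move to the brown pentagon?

turn right 161°, forward 12.5 m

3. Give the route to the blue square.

turn right 143°, forward 14.9 m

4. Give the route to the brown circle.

turn right 154°, forward 10.0 m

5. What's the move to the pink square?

blocked — turn right 129°, forward 8.0 m, then turn left 16°, forward 5.7 m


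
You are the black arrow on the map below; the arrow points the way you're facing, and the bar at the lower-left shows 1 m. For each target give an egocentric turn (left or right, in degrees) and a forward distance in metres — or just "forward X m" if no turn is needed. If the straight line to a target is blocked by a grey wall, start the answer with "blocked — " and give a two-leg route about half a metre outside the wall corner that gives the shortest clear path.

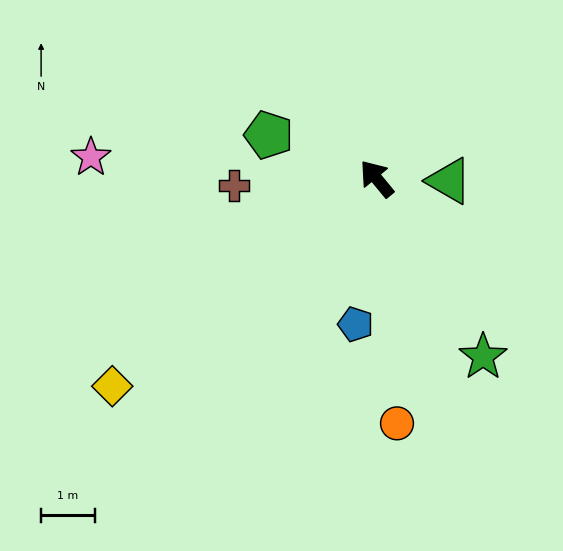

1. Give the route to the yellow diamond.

turn left 89°, forward 6.2 m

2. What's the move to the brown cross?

turn left 53°, forward 2.7 m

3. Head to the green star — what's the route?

turn left 171°, forward 3.9 m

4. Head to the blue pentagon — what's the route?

turn left 132°, forward 2.7 m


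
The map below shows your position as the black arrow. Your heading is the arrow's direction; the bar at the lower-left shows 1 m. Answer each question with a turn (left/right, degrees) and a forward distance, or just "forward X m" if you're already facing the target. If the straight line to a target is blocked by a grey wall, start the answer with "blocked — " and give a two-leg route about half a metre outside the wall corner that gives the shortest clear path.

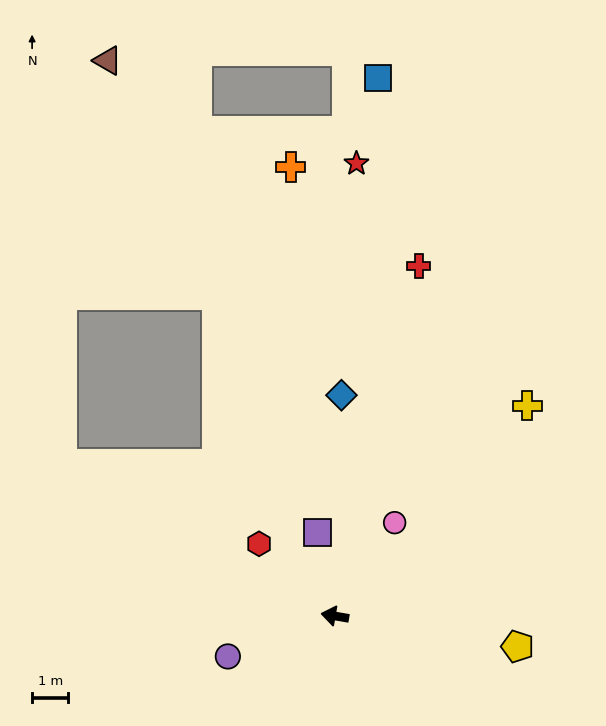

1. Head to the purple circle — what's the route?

turn left 30°, forward 3.2 m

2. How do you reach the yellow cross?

turn right 123°, forward 7.9 m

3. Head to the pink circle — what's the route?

turn right 113°, forward 3.1 m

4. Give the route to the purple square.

turn right 68°, forward 2.4 m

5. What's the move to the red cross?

turn right 94°, forward 10.0 m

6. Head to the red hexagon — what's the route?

turn right 34°, forward 2.9 m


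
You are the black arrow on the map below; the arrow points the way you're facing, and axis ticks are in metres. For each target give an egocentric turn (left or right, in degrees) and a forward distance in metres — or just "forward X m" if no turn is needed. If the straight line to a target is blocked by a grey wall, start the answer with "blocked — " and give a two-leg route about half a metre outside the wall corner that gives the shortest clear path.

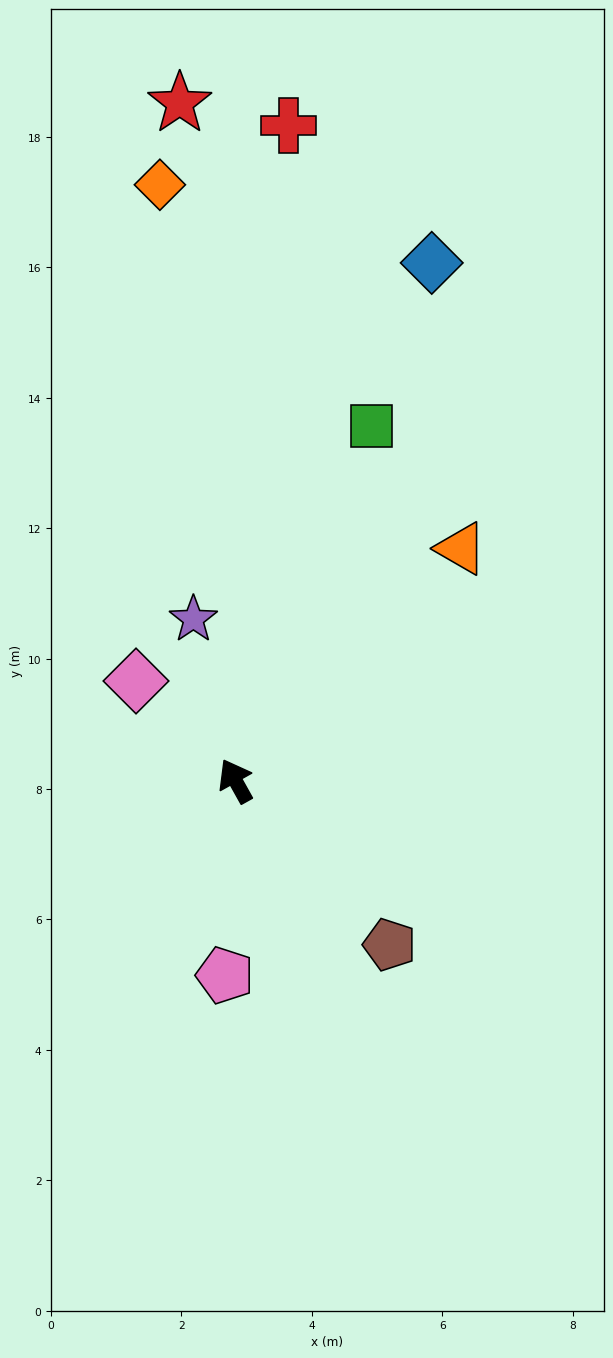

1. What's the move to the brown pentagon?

turn right 166°, forward 3.4 m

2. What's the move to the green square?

turn right 50°, forward 5.8 m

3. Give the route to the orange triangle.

turn right 73°, forward 5.0 m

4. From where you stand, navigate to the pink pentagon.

turn left 148°, forward 3.0 m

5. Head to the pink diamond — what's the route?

turn left 16°, forward 2.2 m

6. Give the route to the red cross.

turn right 34°, forward 10.1 m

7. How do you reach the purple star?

turn right 15°, forward 2.6 m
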